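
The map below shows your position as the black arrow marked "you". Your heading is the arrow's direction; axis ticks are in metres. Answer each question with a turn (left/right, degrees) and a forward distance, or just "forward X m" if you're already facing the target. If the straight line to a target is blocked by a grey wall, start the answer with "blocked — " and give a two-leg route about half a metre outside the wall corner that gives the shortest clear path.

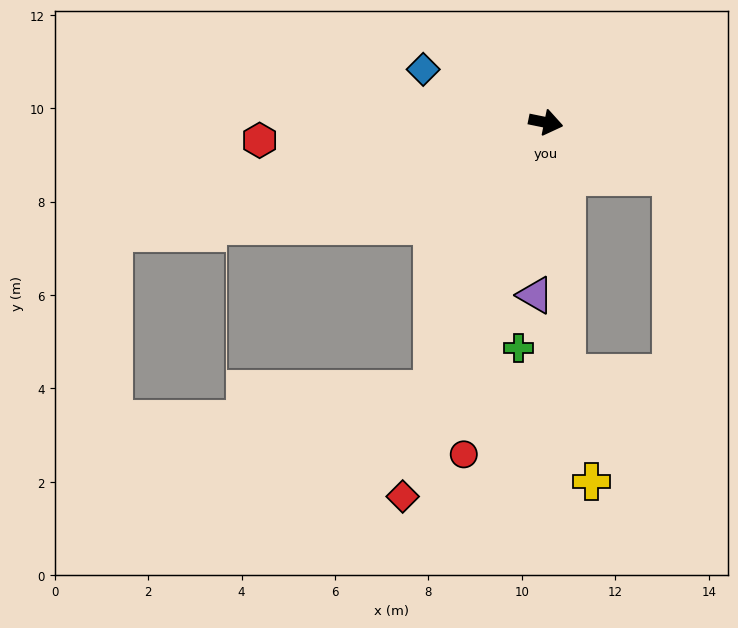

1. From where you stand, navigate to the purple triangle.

turn right 82°, forward 3.7 m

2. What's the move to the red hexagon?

turn right 165°, forward 6.1 m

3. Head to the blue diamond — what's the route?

turn left 168°, forward 2.9 m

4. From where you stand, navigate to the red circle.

turn right 92°, forward 7.3 m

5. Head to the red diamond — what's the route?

turn right 99°, forward 8.6 m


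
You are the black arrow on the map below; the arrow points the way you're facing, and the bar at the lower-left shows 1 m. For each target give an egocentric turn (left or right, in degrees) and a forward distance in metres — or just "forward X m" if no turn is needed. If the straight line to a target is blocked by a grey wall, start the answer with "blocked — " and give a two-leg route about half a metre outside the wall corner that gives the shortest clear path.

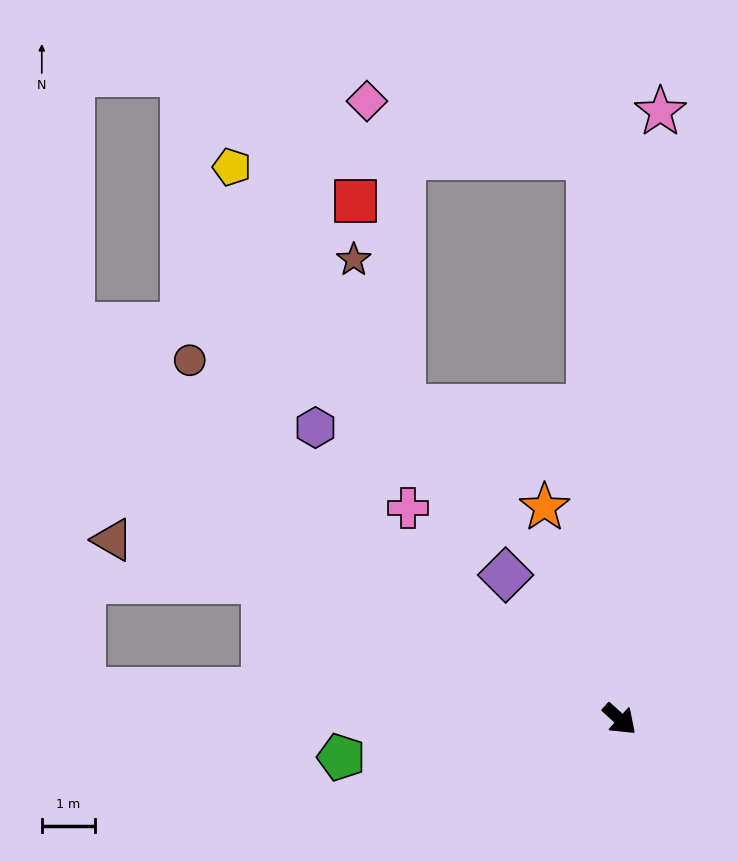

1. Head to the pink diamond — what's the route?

blocked — turn left 135°, forward 10.6 m, then turn left 73°, forward 4.3 m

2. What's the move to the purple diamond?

turn left 171°, forward 3.5 m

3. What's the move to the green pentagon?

turn right 130°, forward 5.3 m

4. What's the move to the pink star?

turn left 128°, forward 11.5 m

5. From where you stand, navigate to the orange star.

turn left 152°, forward 4.3 m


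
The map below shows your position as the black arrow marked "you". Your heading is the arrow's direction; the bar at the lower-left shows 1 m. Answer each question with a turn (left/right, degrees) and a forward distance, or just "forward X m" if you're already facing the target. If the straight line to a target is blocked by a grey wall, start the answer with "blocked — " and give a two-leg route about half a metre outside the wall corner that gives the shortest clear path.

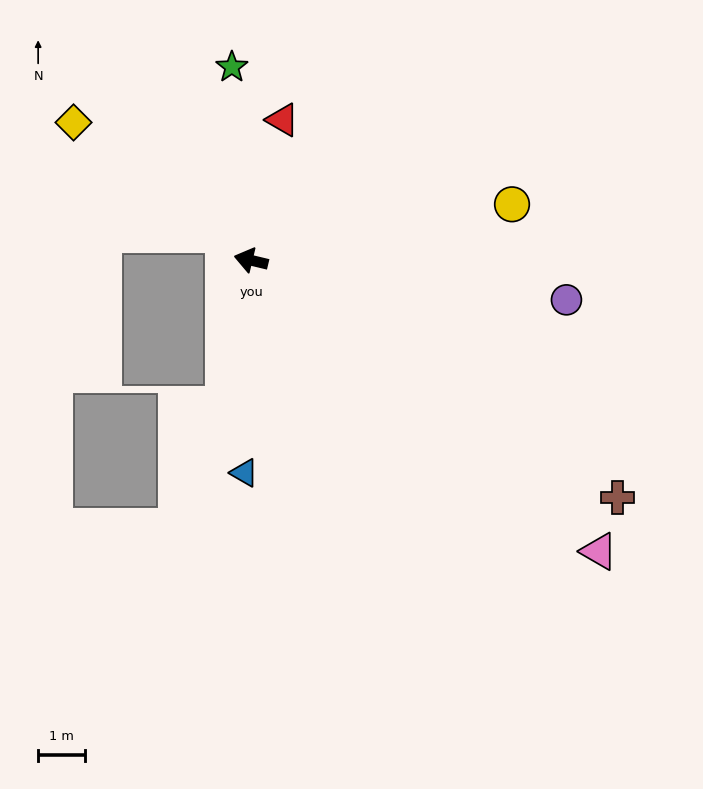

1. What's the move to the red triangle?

turn right 89°, forward 3.1 m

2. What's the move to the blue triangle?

turn left 102°, forward 4.6 m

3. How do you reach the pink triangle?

turn left 154°, forward 9.8 m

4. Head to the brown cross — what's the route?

turn left 161°, forward 9.4 m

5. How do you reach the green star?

turn right 71°, forward 4.2 m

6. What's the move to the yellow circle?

turn right 154°, forward 5.7 m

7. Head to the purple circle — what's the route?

turn right 174°, forward 6.8 m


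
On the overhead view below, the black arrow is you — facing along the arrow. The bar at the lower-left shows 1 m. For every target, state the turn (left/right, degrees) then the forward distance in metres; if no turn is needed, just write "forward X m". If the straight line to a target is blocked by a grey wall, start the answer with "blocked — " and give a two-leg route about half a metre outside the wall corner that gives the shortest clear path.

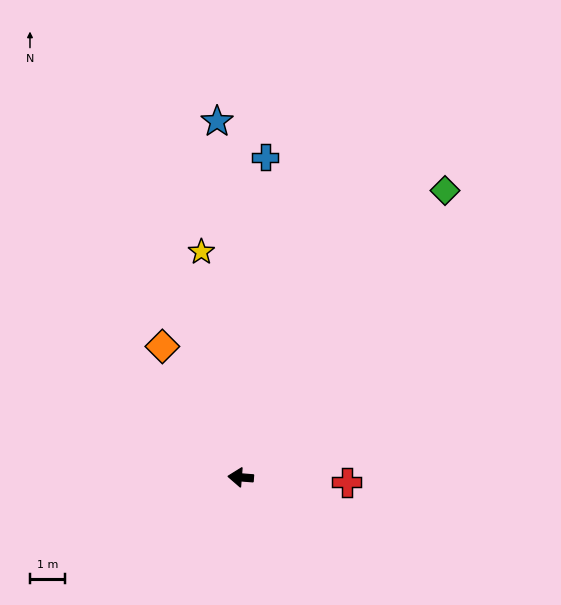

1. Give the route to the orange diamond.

turn right 55°, forward 4.3 m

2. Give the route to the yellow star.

turn right 76°, forward 6.5 m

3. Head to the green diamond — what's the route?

turn right 121°, forward 10.0 m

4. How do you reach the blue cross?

turn right 90°, forward 9.1 m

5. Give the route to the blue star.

turn right 82°, forward 10.2 m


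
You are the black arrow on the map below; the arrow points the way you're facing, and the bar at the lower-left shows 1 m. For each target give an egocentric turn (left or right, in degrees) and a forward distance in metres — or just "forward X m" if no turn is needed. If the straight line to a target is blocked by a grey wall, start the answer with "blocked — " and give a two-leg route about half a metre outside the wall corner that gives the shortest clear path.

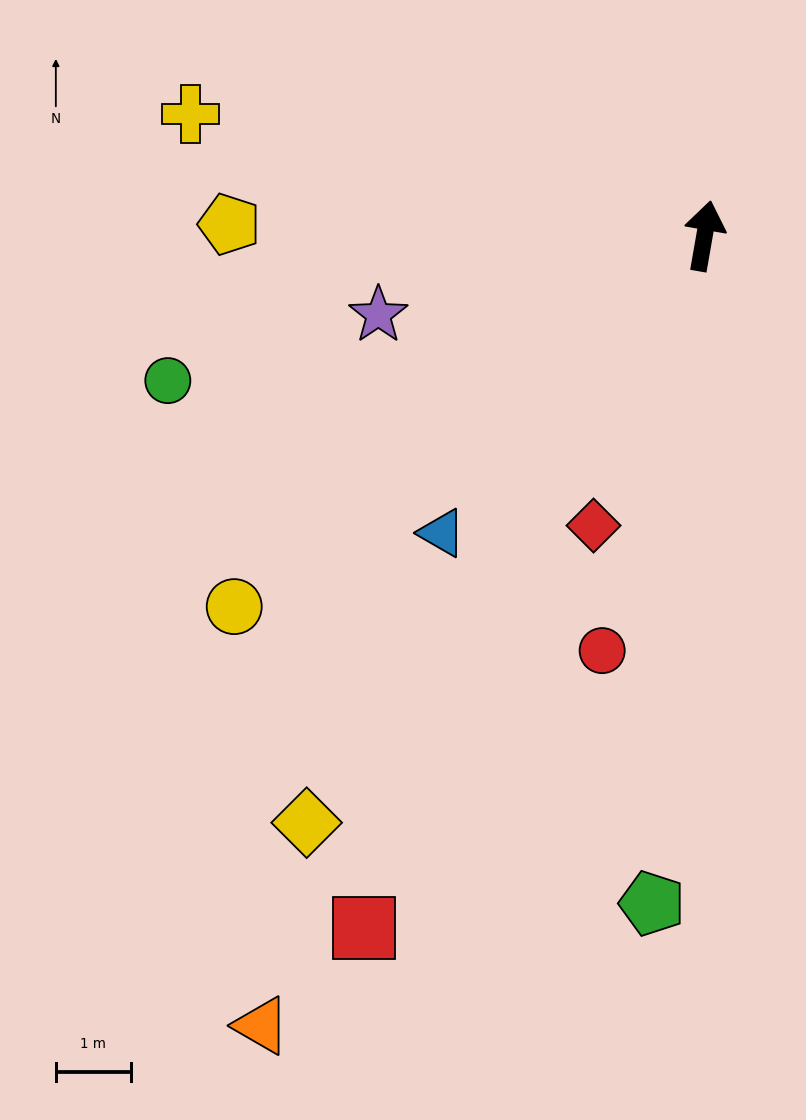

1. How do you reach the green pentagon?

turn right 175°, forward 8.9 m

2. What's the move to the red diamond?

turn left 169°, forward 4.1 m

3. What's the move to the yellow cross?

turn left 87°, forward 7.0 m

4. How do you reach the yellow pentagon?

turn left 99°, forward 6.3 m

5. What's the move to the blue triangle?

turn left 148°, forward 5.3 m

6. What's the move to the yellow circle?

turn left 138°, forward 8.0 m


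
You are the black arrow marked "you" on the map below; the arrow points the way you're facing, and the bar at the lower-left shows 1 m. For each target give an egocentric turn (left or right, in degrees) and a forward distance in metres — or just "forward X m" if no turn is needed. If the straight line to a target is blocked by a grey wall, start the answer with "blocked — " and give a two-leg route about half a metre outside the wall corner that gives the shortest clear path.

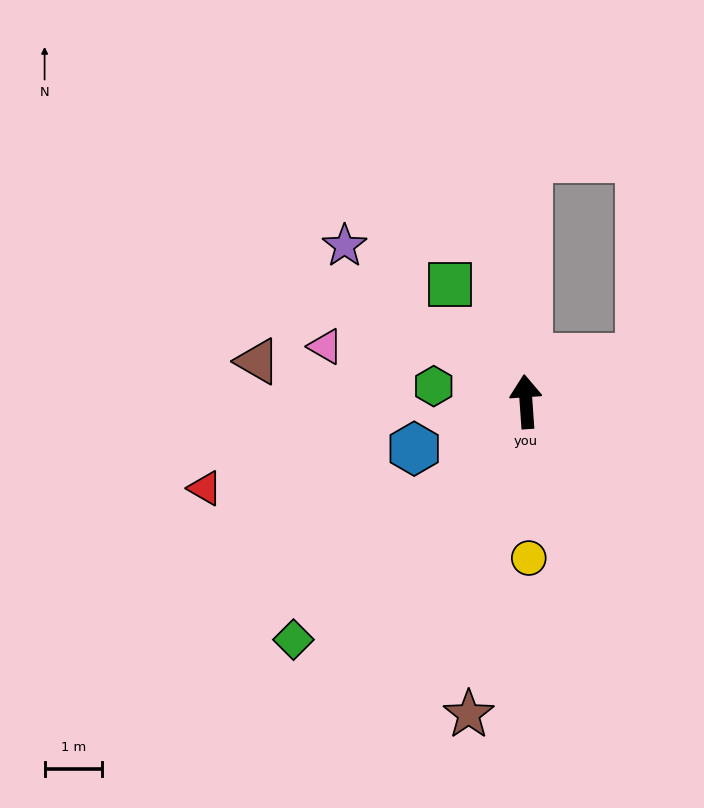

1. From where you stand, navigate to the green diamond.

turn left 132°, forward 5.8 m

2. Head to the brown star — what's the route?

turn left 166°, forward 5.6 m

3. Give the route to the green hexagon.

turn left 76°, forward 1.6 m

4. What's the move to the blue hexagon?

turn left 109°, forward 2.1 m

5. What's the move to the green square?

turn left 29°, forward 2.4 m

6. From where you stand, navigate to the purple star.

turn left 45°, forward 4.2 m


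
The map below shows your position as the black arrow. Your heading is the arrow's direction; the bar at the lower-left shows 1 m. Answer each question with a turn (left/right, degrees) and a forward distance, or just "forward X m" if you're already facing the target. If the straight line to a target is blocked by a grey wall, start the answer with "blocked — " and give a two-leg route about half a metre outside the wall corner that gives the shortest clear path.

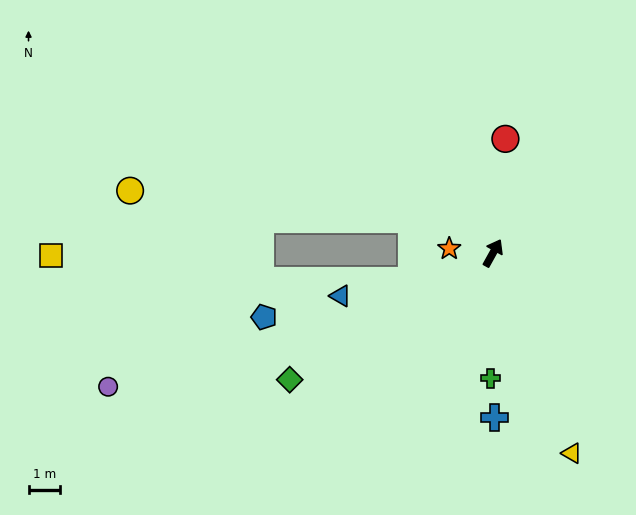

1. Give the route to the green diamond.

turn left 151°, forward 7.6 m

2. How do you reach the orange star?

turn left 113°, forward 1.4 m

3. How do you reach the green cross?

turn right 152°, forward 4.0 m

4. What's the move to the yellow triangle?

turn right 129°, forward 6.8 m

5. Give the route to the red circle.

turn left 23°, forward 3.6 m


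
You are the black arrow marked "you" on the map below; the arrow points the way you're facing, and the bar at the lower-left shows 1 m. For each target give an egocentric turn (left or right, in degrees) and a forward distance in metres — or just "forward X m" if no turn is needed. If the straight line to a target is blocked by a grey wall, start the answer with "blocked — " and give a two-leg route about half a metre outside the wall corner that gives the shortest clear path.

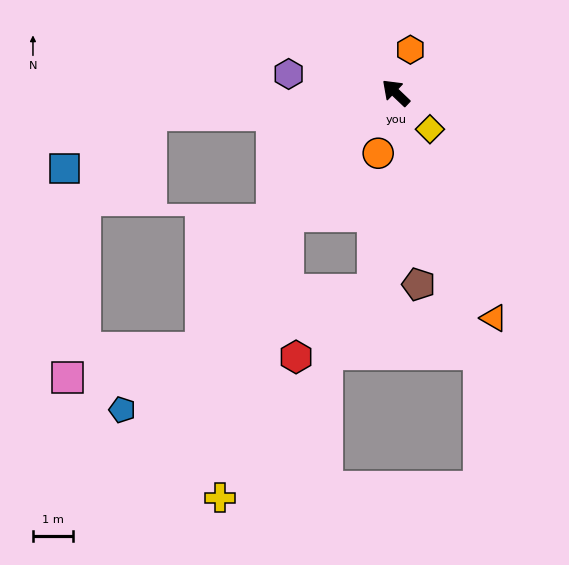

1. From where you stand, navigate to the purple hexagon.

turn left 34°, forward 2.7 m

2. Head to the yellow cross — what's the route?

blocked — turn left 92°, forward 4.1 m, then turn left 28°, forward 7.3 m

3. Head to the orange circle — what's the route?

turn left 117°, forward 1.6 m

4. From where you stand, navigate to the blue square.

blocked — turn left 49°, forward 6.2 m, then turn left 27°, forward 2.6 m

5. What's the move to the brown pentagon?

turn left 140°, forward 4.9 m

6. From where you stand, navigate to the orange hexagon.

turn right 65°, forward 1.1 m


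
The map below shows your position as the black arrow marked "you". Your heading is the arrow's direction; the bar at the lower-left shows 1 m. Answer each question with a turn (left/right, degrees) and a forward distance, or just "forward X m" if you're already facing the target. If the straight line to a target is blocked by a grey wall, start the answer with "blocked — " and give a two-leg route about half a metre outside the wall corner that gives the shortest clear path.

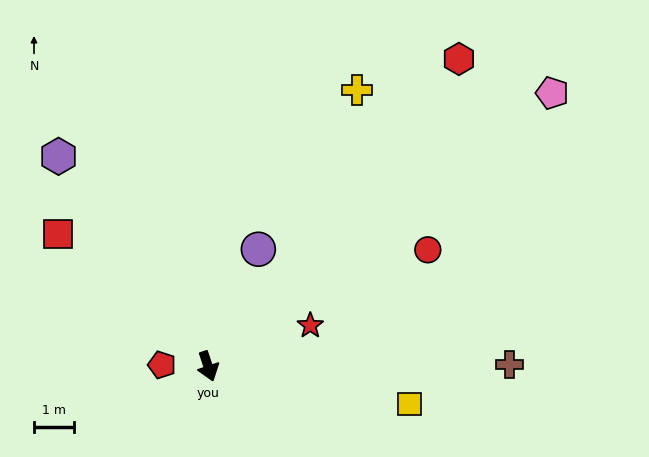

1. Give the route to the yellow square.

turn left 61°, forward 5.1 m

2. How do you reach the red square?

turn right 150°, forward 5.0 m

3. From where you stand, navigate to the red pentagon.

turn right 110°, forward 1.2 m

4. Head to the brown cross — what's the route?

turn left 72°, forward 7.5 m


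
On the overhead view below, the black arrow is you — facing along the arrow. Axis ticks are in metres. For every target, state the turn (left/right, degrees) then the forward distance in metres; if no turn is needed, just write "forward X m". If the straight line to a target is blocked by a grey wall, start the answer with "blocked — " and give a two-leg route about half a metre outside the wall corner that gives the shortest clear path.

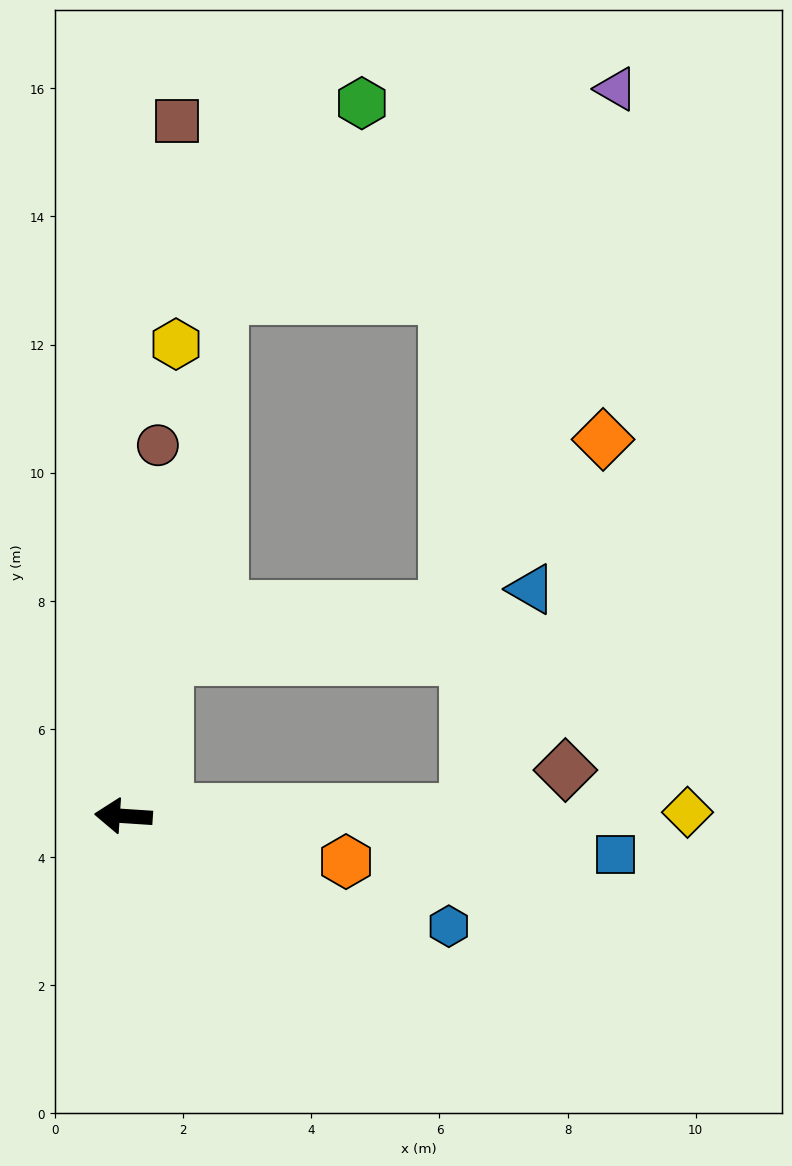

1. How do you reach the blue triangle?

blocked — turn right 102°, forward 2.5 m, then turn right 63°, forward 5.8 m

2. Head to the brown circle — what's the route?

turn right 92°, forward 5.8 m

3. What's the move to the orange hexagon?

turn left 172°, forward 3.5 m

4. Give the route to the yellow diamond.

turn right 176°, forward 8.8 m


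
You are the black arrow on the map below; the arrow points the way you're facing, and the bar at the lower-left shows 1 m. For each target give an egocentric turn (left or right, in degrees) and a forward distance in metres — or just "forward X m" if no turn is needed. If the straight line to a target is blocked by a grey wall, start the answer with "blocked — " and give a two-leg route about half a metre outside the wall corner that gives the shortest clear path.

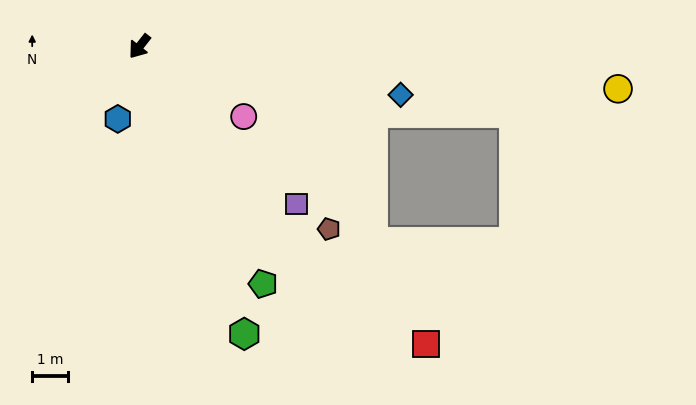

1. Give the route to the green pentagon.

turn left 66°, forward 7.5 m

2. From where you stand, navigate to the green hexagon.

turn left 58°, forward 8.6 m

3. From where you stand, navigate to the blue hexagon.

turn left 21°, forward 2.1 m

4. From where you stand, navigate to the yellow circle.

turn left 123°, forward 13.5 m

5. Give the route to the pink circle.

turn left 94°, forward 3.5 m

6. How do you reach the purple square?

turn left 83°, forward 6.3 m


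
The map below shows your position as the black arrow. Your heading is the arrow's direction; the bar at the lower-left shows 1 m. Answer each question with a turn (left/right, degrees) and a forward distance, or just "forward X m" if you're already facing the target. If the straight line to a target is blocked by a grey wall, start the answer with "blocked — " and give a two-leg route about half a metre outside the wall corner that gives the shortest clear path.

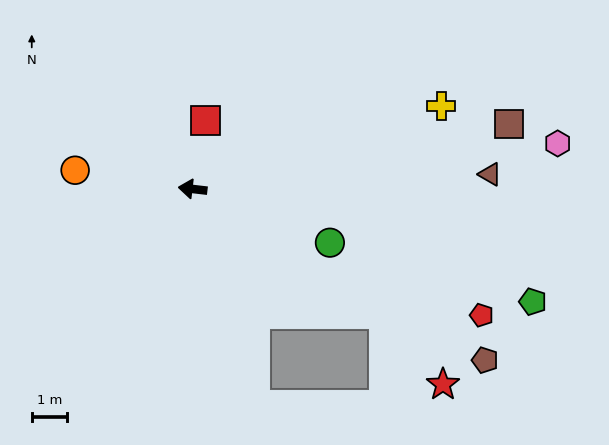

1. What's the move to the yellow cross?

turn right 155°, forward 7.4 m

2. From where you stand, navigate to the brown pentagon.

turn left 156°, forward 9.6 m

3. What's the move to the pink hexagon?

turn right 166°, forward 10.4 m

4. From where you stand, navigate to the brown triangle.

turn right 171°, forward 8.4 m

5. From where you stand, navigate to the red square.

turn right 94°, forward 2.0 m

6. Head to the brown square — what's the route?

turn right 162°, forward 9.1 m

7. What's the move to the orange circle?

turn right 2°, forward 3.4 m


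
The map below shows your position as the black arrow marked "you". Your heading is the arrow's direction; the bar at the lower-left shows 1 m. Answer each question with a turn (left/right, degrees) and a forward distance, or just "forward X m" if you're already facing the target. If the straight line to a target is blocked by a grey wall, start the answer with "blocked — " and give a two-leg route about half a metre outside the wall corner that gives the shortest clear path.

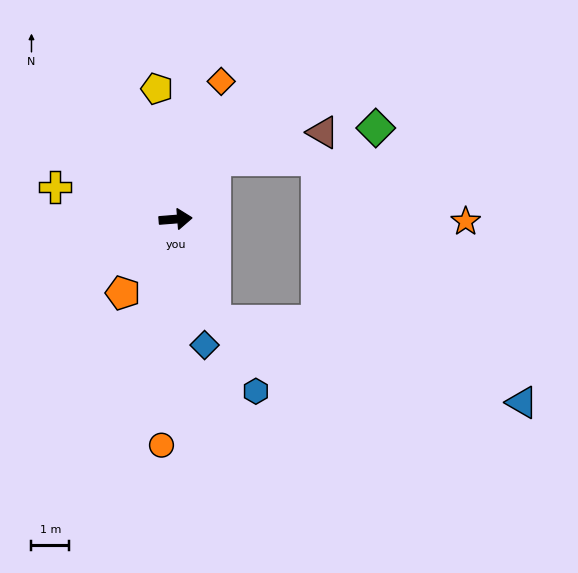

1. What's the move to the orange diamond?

turn left 67°, forward 3.9 m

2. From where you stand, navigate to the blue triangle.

blocked — turn right 73°, forward 2.9 m, then turn left 54°, forward 8.4 m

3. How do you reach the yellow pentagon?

turn left 94°, forward 3.5 m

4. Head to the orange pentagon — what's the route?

turn right 130°, forward 2.4 m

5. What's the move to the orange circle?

turn right 98°, forward 6.0 m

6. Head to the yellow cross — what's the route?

turn left 161°, forward 3.3 m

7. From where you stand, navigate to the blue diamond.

turn right 82°, forward 3.4 m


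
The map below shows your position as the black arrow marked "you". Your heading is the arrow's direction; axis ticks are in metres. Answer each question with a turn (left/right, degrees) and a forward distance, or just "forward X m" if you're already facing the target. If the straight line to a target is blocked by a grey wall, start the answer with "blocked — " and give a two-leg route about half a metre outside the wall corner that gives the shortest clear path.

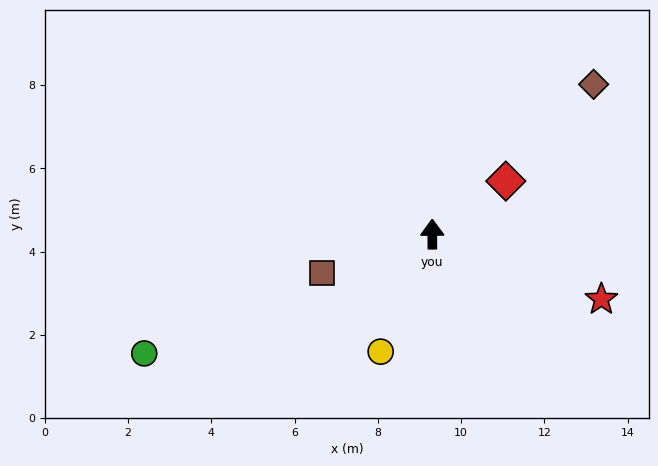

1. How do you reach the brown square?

turn left 109°, forward 2.8 m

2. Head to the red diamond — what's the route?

turn right 55°, forward 2.2 m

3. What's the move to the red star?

turn right 111°, forward 4.4 m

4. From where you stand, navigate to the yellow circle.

turn left 156°, forward 3.1 m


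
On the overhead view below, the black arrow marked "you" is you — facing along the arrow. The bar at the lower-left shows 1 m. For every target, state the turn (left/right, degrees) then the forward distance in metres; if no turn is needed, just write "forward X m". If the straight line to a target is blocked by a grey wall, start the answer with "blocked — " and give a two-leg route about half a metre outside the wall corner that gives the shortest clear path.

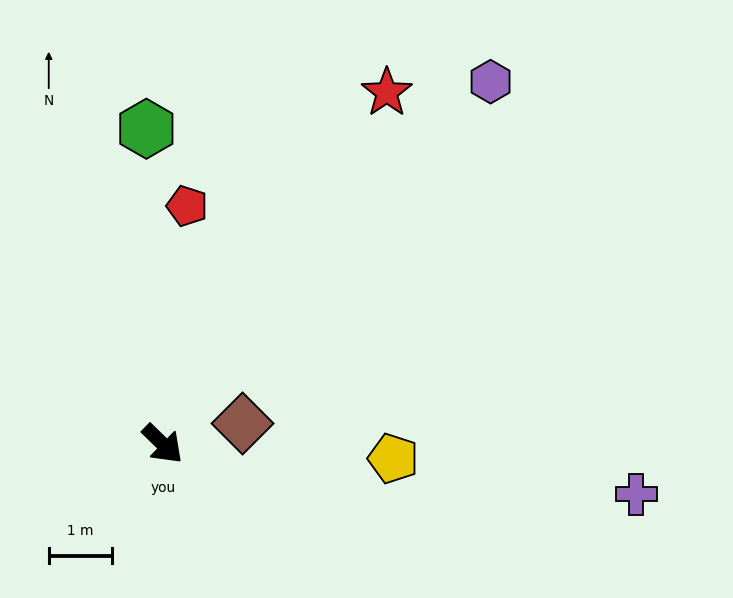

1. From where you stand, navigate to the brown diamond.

turn left 59°, forward 1.3 m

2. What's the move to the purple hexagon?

turn left 92°, forward 7.8 m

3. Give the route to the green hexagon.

turn left 137°, forward 5.0 m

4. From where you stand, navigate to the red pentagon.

turn left 128°, forward 3.8 m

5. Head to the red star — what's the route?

turn left 102°, forward 6.6 m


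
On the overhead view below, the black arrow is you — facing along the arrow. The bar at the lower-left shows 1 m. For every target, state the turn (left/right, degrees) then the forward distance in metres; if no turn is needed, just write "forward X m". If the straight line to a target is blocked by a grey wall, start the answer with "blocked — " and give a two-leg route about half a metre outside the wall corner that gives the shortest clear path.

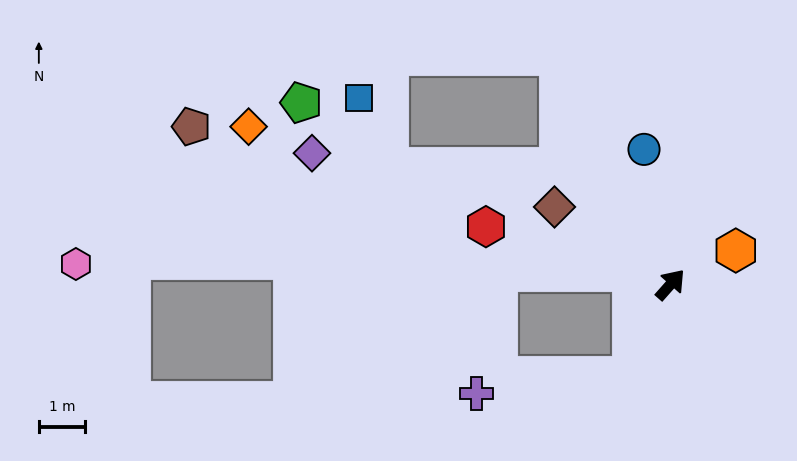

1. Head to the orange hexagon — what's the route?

turn right 21°, forward 1.6 m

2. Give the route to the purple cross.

blocked — turn right 162°, forward 2.1 m, then turn right 60°, forward 3.4 m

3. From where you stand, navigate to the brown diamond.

turn left 98°, forward 3.0 m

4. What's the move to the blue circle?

turn left 53°, forward 3.0 m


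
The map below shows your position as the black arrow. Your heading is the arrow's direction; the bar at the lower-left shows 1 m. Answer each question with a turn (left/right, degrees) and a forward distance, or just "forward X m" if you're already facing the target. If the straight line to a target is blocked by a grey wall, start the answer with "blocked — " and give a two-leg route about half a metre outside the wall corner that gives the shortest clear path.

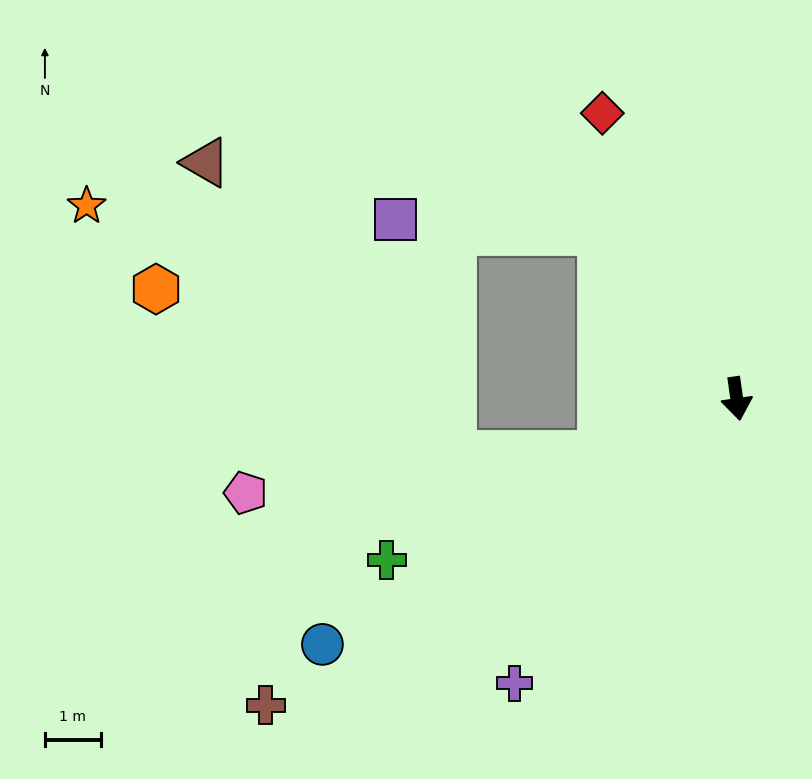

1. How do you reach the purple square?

blocked — turn right 149°, forward 3.8 m, then turn left 48°, forward 3.7 m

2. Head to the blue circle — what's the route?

turn right 67°, forward 8.6 m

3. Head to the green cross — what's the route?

turn right 73°, forward 6.9 m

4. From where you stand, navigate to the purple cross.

turn right 46°, forward 6.4 m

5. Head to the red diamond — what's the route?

turn right 163°, forward 5.6 m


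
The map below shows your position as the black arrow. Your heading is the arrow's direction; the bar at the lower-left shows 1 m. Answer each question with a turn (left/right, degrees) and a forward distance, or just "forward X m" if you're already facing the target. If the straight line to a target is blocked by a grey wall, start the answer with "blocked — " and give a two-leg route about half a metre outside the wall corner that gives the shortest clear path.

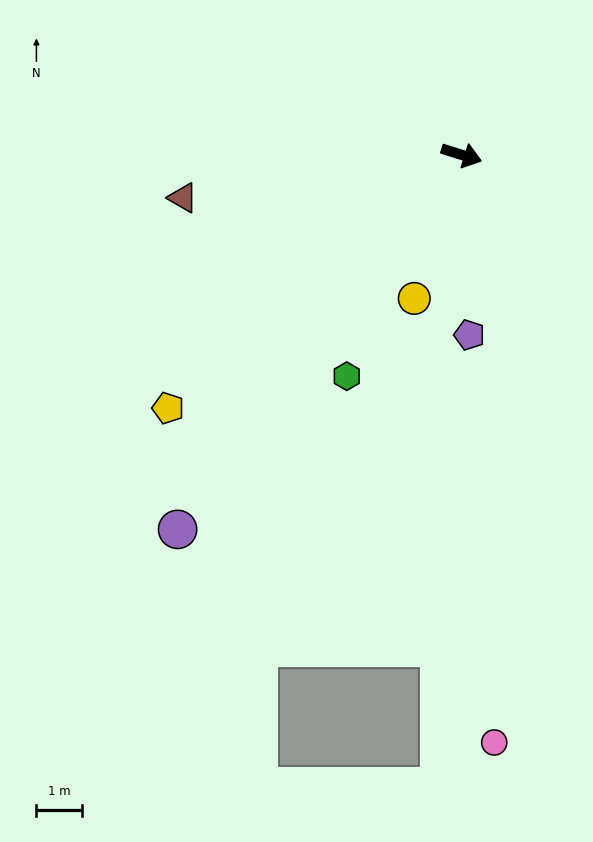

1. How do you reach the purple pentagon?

turn right 70°, forward 4.0 m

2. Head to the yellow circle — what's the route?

turn right 91°, forward 3.3 m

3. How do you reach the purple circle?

turn right 110°, forward 10.4 m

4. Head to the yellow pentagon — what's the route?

turn right 122°, forward 8.6 m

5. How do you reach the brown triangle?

turn right 154°, forward 6.2 m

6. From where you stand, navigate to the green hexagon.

turn right 100°, forward 5.5 m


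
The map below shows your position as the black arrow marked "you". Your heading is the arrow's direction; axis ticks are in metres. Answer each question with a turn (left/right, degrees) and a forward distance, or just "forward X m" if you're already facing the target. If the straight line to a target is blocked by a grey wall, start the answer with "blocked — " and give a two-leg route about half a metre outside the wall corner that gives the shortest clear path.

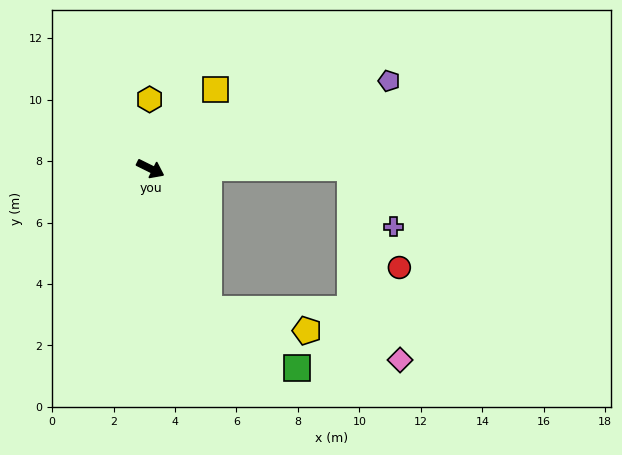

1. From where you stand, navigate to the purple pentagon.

turn left 47°, forward 8.3 m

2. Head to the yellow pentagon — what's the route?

blocked — turn right 41°, forward 5.0 m, then turn left 55°, forward 3.3 m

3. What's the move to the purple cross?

blocked — turn left 27°, forward 6.5 m, then turn right 54°, forward 2.4 m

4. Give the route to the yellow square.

turn left 77°, forward 3.3 m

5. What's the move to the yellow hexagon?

turn left 117°, forward 2.3 m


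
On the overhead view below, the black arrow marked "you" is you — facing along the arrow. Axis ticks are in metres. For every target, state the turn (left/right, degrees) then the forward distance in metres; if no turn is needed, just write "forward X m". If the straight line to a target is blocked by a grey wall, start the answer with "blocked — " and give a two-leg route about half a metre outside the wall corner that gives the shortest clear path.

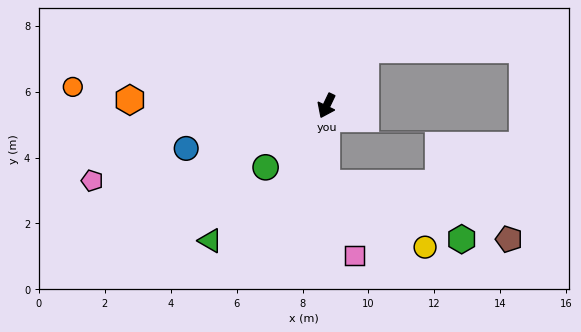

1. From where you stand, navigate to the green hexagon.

blocked — turn left 25°, forward 2.4 m, then turn left 68°, forward 4.4 m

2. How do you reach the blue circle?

turn right 48°, forward 4.4 m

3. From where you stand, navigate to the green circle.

turn right 19°, forward 2.6 m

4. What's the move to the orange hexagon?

turn right 66°, forward 6.0 m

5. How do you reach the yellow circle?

blocked — turn left 25°, forward 2.4 m, then turn left 58°, forward 3.6 m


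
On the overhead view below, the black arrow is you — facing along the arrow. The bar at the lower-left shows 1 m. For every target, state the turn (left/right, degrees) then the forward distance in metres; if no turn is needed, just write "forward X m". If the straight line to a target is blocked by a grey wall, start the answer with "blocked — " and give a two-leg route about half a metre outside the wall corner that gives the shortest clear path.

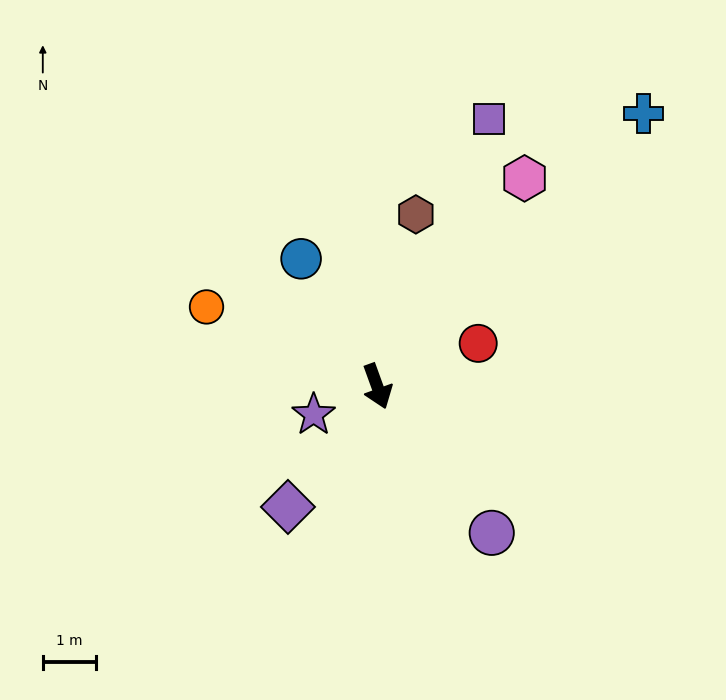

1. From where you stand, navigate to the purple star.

turn right 86°, forward 1.3 m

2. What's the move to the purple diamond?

turn right 56°, forward 2.8 m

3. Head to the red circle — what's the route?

turn left 93°, forward 2.1 m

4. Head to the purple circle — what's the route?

turn left 18°, forward 3.5 m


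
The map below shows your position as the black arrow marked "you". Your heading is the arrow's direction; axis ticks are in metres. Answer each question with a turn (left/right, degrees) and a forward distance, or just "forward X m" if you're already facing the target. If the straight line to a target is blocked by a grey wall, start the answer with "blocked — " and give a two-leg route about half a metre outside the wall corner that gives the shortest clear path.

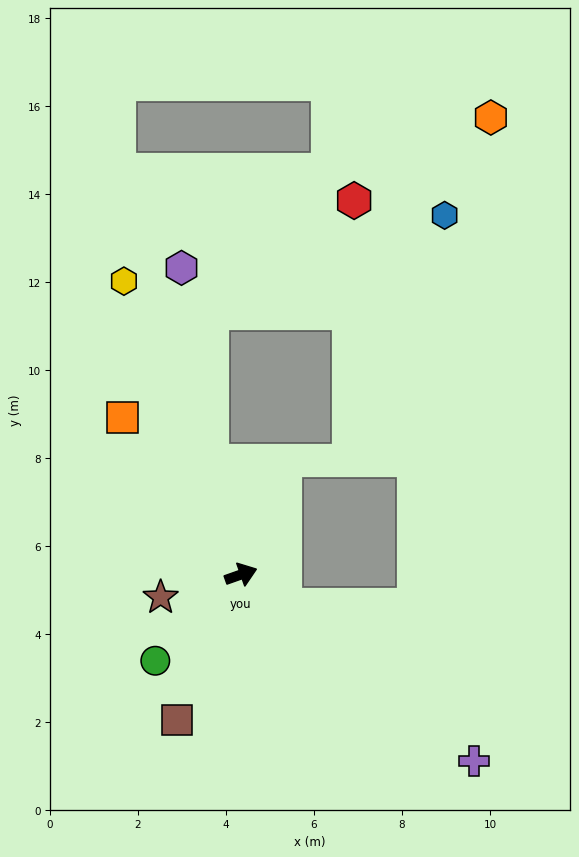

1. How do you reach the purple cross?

turn right 58°, forward 6.8 m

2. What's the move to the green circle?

turn right 154°, forward 2.8 m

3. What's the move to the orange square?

turn left 108°, forward 4.5 m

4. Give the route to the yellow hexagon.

turn left 92°, forward 7.2 m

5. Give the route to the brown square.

turn right 133°, forward 3.6 m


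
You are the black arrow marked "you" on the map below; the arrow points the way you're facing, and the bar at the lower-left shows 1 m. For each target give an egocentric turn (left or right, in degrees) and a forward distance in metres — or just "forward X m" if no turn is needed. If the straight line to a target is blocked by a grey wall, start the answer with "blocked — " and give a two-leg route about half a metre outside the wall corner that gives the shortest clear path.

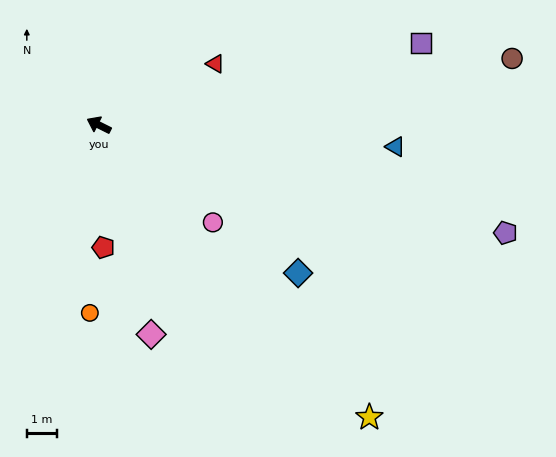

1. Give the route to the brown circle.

turn right 144°, forward 14.0 m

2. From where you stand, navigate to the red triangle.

turn right 126°, forward 4.4 m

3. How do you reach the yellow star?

turn left 159°, forward 13.3 m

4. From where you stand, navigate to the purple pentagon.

turn right 168°, forward 14.1 m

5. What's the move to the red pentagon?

turn left 119°, forward 4.1 m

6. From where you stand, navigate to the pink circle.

turn left 166°, forward 5.0 m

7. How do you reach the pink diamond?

turn left 131°, forward 7.2 m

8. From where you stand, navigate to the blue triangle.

turn right 158°, forward 10.0 m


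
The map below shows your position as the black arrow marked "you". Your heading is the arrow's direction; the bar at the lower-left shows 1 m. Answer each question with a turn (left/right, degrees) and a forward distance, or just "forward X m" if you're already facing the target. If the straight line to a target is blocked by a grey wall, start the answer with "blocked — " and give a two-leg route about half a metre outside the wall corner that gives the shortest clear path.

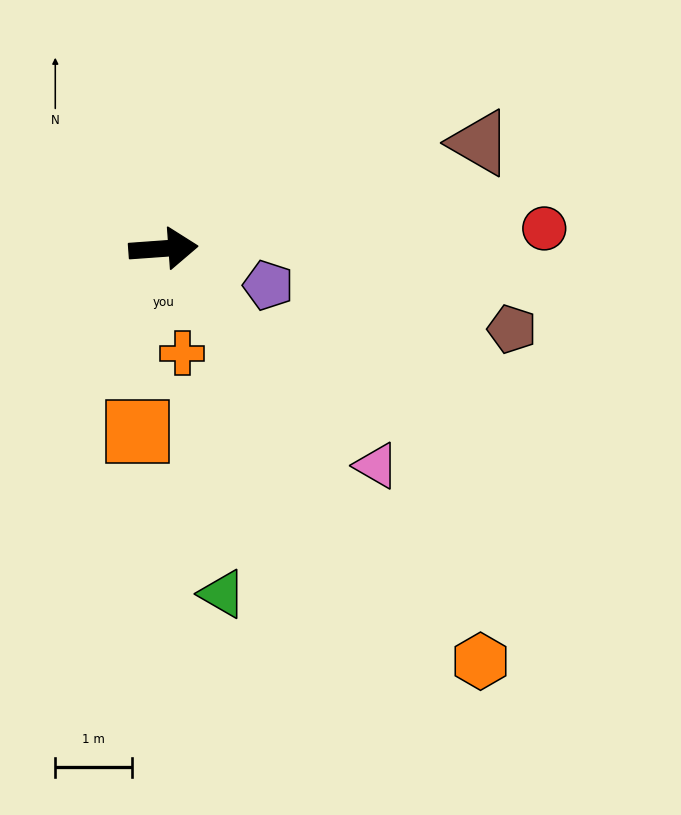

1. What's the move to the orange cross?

turn right 84°, forward 1.4 m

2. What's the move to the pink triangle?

turn right 50°, forward 4.0 m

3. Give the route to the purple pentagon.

turn right 23°, forward 1.5 m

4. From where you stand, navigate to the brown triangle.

turn left 14°, forward 4.4 m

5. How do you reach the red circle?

forward 5.0 m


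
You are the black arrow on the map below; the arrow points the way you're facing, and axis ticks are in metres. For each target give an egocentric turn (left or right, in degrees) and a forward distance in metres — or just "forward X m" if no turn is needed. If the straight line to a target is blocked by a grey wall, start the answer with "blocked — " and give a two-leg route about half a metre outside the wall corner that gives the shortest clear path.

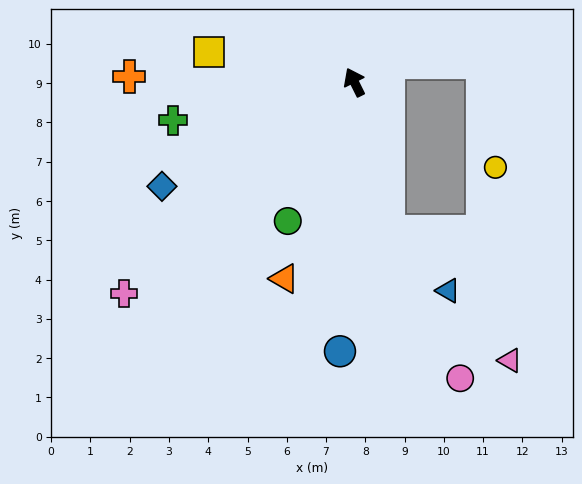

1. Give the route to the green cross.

turn left 75°, forward 4.7 m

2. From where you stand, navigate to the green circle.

turn left 128°, forward 3.9 m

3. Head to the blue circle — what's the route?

turn left 151°, forward 6.9 m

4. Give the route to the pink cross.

turn left 106°, forward 8.0 m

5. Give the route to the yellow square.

turn left 52°, forward 3.8 m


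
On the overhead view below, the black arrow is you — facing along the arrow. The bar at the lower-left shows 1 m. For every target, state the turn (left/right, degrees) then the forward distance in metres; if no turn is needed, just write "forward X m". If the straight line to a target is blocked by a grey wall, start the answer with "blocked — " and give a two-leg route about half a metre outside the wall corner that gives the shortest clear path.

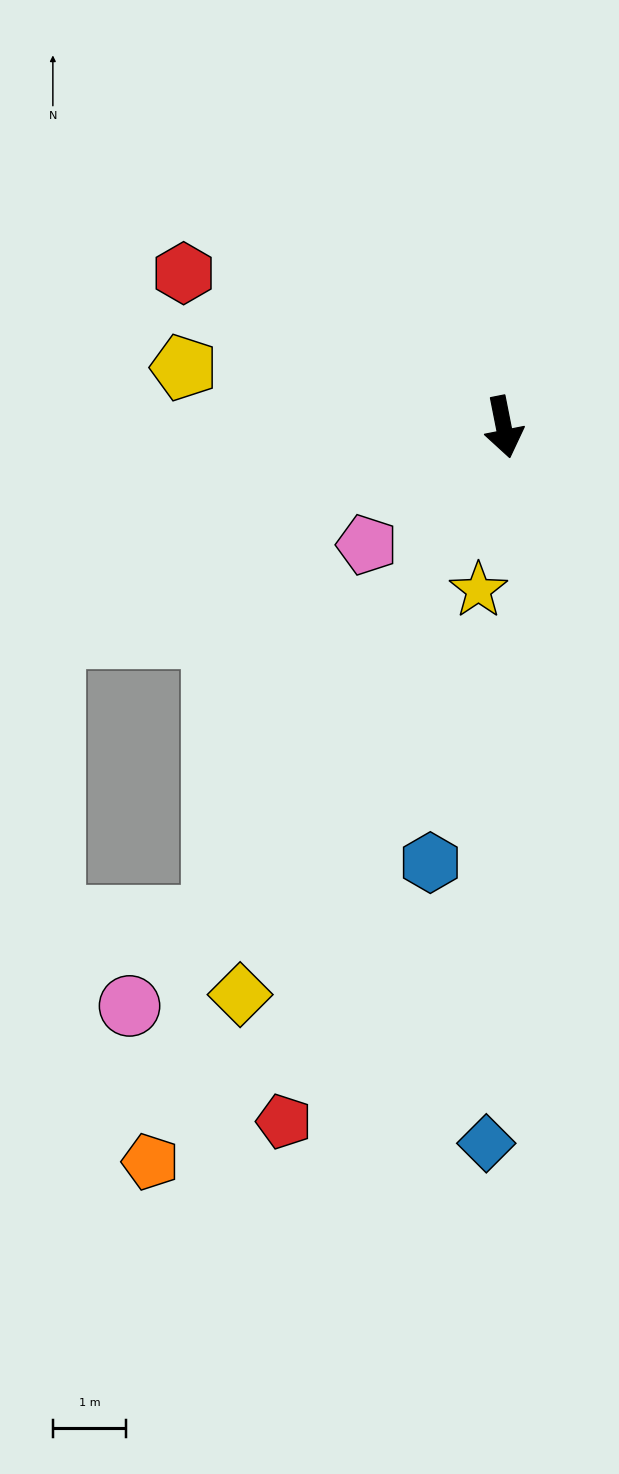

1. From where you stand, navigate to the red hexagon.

turn right 127°, forward 4.9 m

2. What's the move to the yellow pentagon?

turn right 112°, forward 4.4 m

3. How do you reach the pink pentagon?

turn right 60°, forward 2.5 m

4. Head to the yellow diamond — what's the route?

turn right 36°, forward 8.6 m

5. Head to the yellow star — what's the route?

turn right 20°, forward 2.3 m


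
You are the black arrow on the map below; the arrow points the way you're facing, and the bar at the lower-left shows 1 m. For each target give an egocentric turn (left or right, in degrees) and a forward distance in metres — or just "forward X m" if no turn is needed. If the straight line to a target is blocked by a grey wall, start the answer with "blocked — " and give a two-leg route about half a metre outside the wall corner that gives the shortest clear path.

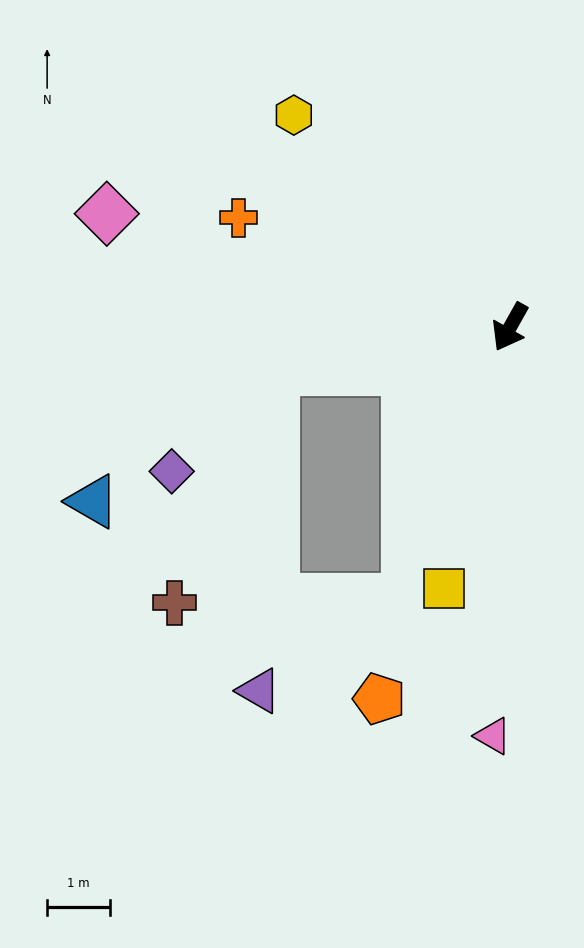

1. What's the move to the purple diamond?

blocked — turn right 51°, forward 3.8 m, then turn left 36°, forward 2.3 m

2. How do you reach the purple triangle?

blocked — turn right 51°, forward 3.8 m, then turn left 78°, forward 5.1 m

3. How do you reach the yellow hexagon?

turn right 105°, forward 4.8 m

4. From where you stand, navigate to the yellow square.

turn left 15°, forward 4.3 m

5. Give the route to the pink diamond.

turn right 76°, forward 6.6 m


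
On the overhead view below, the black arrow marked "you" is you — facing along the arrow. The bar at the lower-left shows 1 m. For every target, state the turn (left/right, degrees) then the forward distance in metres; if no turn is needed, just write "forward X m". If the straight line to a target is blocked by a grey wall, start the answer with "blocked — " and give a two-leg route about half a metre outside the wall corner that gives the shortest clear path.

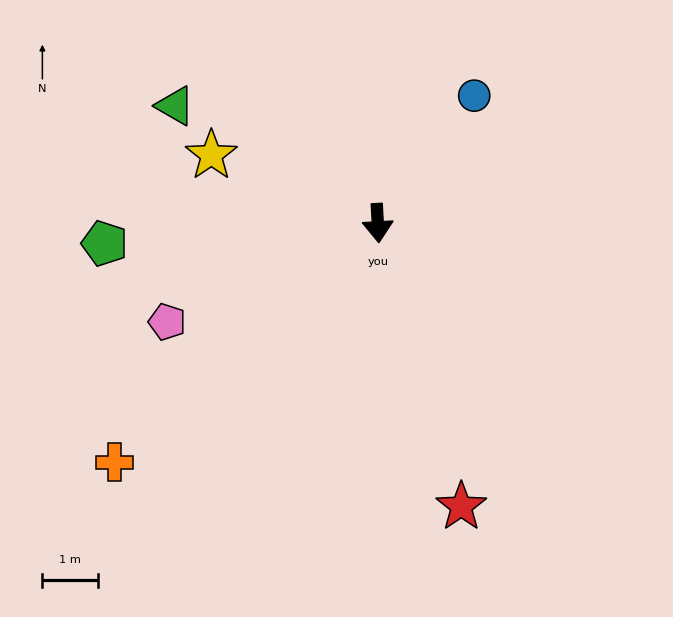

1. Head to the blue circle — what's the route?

turn left 140°, forward 2.9 m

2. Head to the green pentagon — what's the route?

turn right 89°, forward 4.9 m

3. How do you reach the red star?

turn left 13°, forward 5.3 m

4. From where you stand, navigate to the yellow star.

turn right 115°, forward 3.2 m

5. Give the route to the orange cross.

turn right 51°, forward 6.4 m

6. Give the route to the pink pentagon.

turn right 68°, forward 4.2 m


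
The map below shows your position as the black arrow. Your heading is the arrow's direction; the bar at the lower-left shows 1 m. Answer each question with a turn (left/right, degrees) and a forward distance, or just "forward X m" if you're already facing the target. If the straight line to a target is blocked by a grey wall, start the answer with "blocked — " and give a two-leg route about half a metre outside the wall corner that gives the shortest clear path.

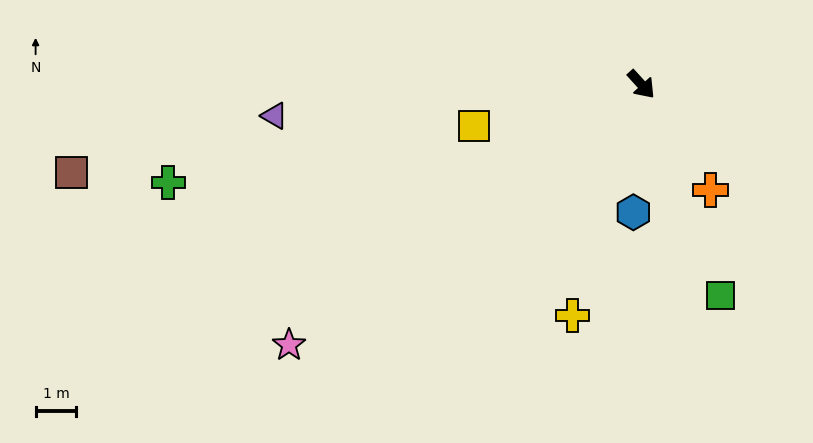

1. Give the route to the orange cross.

turn right 9°, forward 3.1 m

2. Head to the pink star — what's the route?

turn right 96°, forward 10.7 m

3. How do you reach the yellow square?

turn right 119°, forward 4.2 m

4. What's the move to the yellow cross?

turn right 59°, forward 5.9 m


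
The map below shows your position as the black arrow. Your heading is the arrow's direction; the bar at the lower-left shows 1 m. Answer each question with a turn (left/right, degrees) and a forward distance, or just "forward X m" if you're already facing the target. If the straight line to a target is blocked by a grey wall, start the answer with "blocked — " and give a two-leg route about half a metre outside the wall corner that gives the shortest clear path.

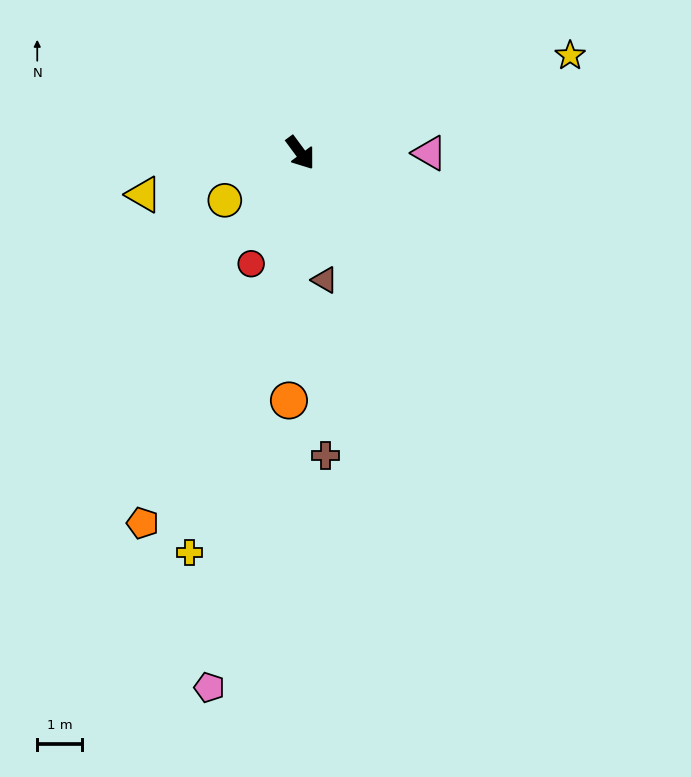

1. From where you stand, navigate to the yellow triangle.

turn right 112°, forward 3.7 m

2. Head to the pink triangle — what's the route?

turn left 53°, forward 2.9 m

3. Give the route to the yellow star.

turn left 73°, forward 6.5 m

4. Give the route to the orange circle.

turn right 39°, forward 5.6 m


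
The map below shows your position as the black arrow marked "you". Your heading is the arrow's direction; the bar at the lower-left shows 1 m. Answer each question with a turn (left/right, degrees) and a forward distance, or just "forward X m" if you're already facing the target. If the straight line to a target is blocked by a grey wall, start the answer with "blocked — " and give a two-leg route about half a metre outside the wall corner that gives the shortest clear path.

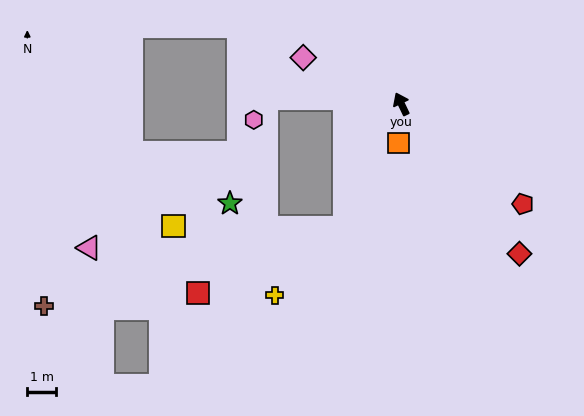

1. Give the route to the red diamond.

turn right 167°, forward 6.6 m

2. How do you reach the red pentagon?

turn right 155°, forward 5.4 m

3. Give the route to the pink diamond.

turn left 39°, forward 3.8 m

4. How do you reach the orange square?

turn left 150°, forward 1.3 m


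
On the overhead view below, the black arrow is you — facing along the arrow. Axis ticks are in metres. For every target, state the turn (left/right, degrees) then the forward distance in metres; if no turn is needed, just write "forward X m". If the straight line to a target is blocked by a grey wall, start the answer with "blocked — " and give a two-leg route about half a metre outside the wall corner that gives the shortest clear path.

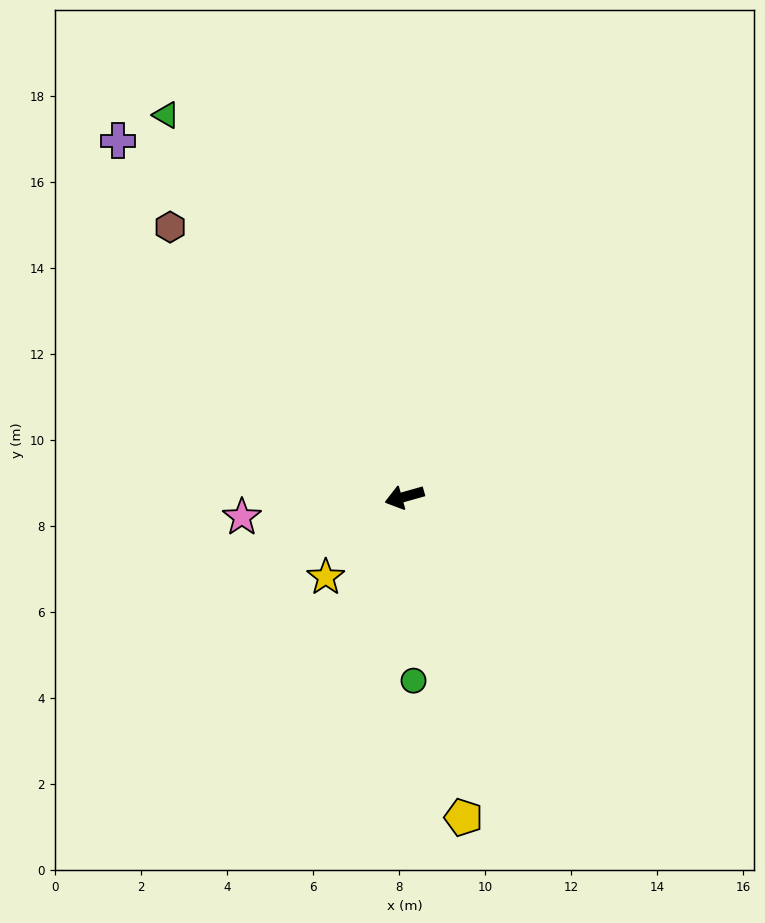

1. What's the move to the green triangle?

turn right 74°, forward 10.5 m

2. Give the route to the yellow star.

turn left 30°, forward 2.6 m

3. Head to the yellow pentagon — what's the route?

turn left 85°, forward 7.6 m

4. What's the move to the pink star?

turn right 9°, forward 3.8 m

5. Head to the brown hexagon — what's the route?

turn right 65°, forward 8.3 m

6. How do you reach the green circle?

turn left 77°, forward 4.3 m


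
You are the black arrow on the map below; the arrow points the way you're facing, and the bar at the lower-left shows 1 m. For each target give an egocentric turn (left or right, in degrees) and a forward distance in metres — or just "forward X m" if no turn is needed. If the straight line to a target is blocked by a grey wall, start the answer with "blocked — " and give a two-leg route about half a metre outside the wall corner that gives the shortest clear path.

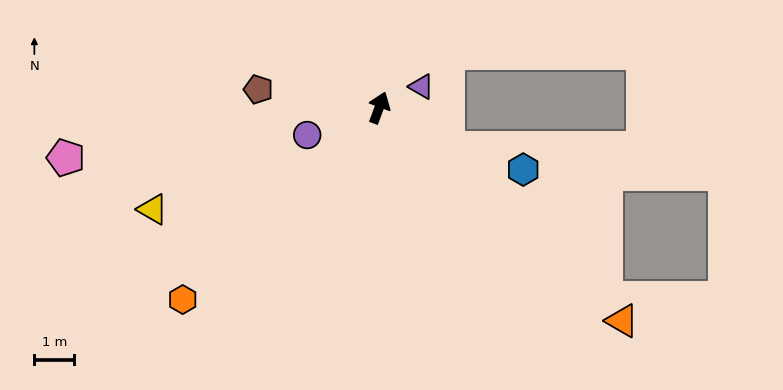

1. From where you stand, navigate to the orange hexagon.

turn left 155°, forward 6.9 m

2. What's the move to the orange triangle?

turn right 111°, forward 8.1 m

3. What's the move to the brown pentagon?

turn left 102°, forward 3.1 m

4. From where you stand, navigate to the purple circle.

turn left 131°, forward 1.9 m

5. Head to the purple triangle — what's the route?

turn right 43°, forward 1.2 m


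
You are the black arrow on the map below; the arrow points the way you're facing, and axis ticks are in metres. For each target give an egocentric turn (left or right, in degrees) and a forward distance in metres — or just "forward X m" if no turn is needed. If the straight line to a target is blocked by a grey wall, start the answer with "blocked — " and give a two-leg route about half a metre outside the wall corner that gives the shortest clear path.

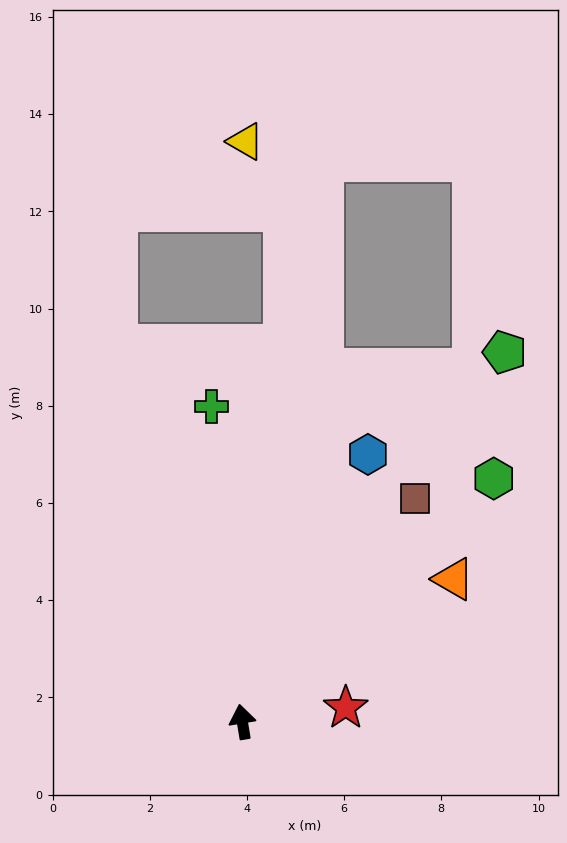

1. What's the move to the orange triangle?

turn right 65°, forward 5.2 m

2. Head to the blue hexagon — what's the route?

turn right 35°, forward 6.1 m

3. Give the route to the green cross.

turn right 4°, forward 6.5 m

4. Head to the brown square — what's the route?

turn right 47°, forward 5.8 m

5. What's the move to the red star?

turn right 92°, forward 2.1 m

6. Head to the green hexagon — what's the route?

turn right 55°, forward 7.2 m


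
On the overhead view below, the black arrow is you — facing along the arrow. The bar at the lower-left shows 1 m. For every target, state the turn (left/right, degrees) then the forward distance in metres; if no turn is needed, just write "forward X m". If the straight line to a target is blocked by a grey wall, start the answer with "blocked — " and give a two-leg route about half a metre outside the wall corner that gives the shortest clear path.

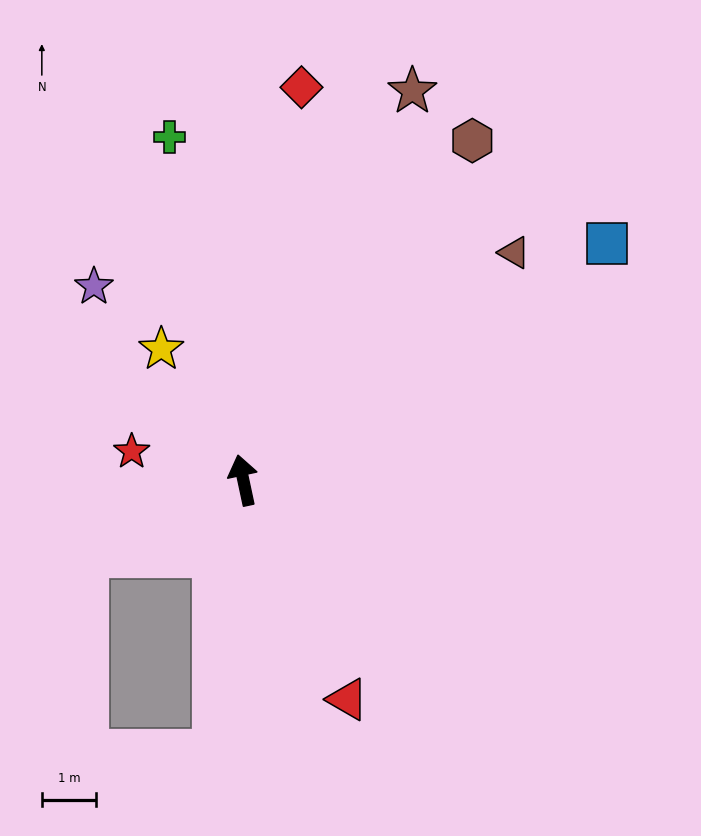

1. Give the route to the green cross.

forward 6.5 m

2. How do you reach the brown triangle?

turn right 62°, forward 6.5 m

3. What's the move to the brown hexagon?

turn right 46°, forward 7.6 m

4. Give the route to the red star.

turn left 64°, forward 2.1 m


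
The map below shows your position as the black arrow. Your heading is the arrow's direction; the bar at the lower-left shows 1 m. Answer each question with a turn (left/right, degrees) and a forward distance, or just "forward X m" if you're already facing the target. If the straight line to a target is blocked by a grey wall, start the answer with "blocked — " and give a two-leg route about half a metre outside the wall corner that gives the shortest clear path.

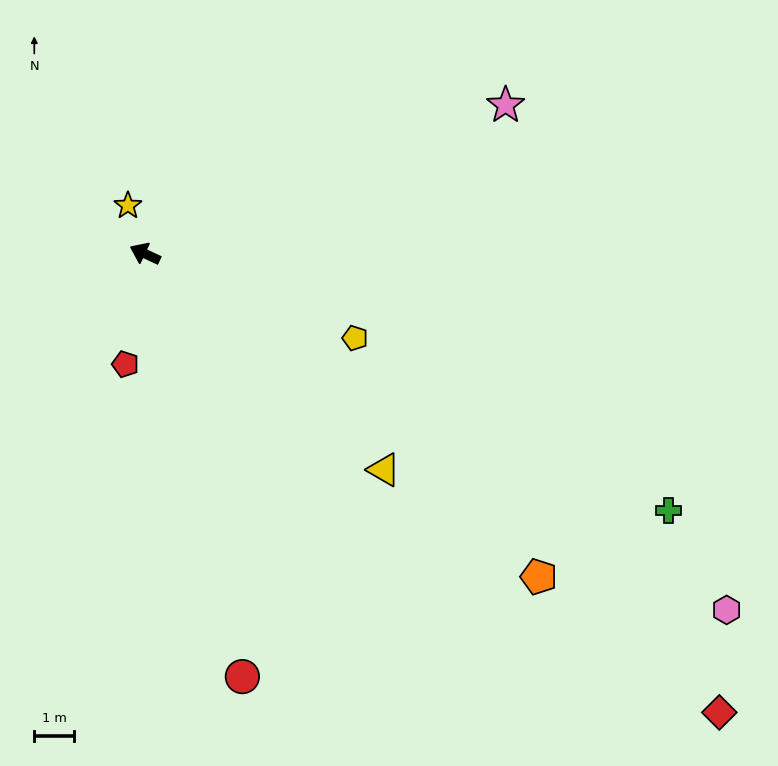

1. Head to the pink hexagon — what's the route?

turn left 173°, forward 17.1 m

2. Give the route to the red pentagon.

turn left 105°, forward 2.8 m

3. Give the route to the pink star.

turn right 133°, forward 9.8 m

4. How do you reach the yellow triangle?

turn left 163°, forward 8.1 m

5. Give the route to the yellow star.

turn right 46°, forward 1.3 m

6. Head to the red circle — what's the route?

turn left 128°, forward 10.9 m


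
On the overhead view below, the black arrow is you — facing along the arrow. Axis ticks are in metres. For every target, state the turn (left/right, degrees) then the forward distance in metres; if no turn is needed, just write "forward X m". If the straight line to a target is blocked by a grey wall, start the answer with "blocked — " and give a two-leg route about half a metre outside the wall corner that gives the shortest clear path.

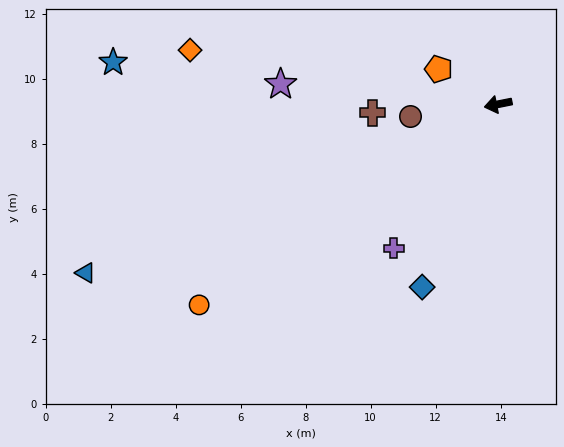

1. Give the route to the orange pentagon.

turn right 42°, forward 2.1 m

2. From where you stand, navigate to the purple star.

turn right 17°, forward 6.7 m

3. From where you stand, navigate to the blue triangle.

turn left 11°, forward 13.7 m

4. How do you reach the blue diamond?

turn left 56°, forward 6.1 m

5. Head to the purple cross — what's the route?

turn left 43°, forward 5.5 m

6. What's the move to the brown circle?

turn right 3°, forward 2.7 m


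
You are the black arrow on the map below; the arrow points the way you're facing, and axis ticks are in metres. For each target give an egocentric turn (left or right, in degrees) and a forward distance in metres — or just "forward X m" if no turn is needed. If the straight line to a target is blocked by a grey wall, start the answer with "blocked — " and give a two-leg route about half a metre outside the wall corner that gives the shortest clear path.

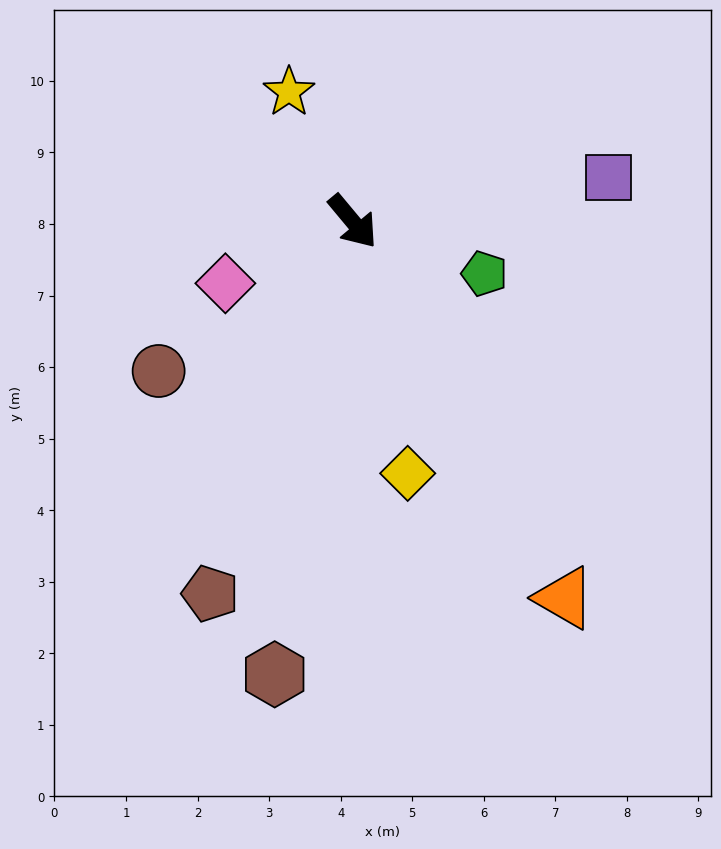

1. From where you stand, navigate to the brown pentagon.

turn right 61°, forward 5.6 m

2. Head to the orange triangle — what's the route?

turn right 10°, forward 6.0 m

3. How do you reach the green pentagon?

turn left 29°, forward 2.0 m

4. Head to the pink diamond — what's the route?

turn right 104°, forward 2.0 m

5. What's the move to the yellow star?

turn left 166°, forward 2.0 m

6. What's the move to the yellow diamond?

turn right 28°, forward 3.6 m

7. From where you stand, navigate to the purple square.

turn left 60°, forward 3.6 m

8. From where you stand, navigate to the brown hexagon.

turn right 50°, forward 6.4 m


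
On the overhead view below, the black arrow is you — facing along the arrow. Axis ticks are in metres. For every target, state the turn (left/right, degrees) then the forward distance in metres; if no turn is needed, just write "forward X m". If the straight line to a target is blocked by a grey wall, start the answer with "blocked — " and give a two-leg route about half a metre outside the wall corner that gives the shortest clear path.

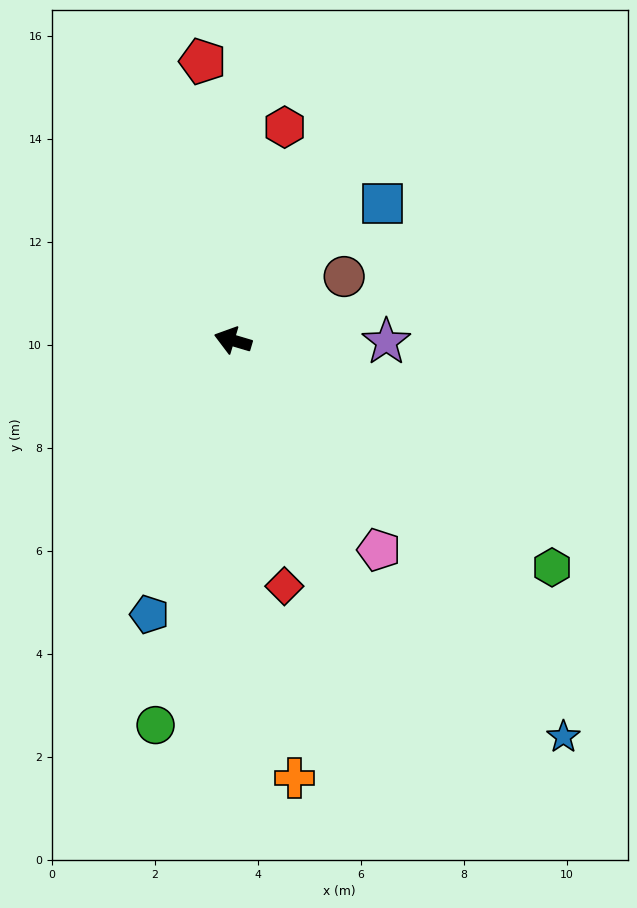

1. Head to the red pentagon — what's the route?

turn right 67°, forward 5.5 m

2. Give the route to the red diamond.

turn left 118°, forward 4.9 m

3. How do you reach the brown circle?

turn right 134°, forward 2.5 m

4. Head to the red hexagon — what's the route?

turn right 87°, forward 4.3 m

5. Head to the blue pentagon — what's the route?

turn left 90°, forward 5.6 m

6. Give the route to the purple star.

turn right 164°, forward 3.0 m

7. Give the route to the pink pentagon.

turn left 141°, forward 5.0 m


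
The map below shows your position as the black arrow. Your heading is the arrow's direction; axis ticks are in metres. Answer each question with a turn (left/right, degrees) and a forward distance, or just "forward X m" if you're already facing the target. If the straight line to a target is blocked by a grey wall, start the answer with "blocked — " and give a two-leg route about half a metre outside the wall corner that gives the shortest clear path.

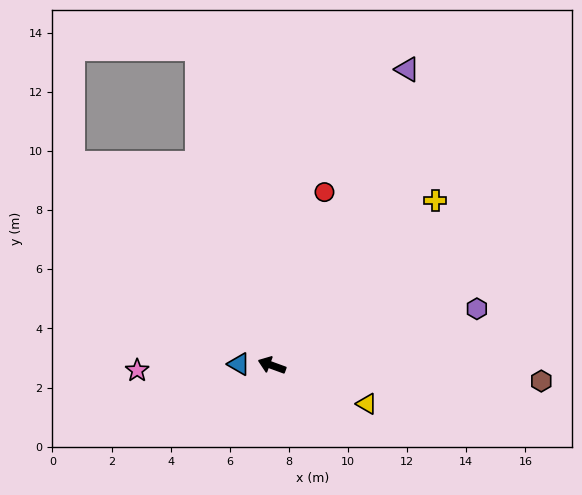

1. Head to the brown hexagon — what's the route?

turn right 163°, forward 9.1 m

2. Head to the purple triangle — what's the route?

turn right 95°, forward 11.0 m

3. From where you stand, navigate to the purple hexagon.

turn right 144°, forward 7.2 m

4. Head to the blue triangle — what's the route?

turn left 18°, forward 1.1 m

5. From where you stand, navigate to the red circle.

turn right 87°, forward 6.1 m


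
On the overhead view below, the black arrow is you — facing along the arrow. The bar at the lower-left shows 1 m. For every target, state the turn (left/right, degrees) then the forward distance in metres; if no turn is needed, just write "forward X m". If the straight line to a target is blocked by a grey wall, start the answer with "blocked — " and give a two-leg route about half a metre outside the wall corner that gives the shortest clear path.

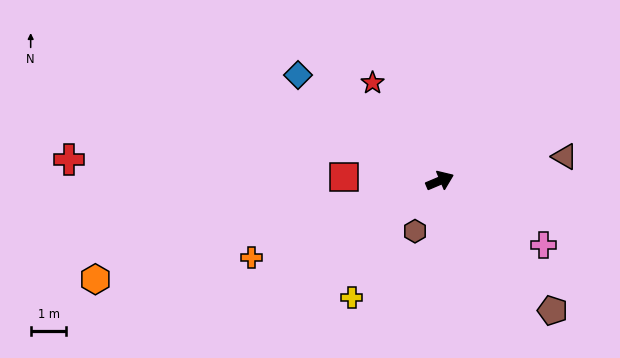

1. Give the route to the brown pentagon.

turn right 72°, forward 4.8 m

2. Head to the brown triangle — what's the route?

turn right 12°, forward 3.6 m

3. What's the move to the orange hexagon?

turn left 173°, forward 10.0 m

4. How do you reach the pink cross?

turn right 55°, forward 3.4 m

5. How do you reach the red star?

turn left 102°, forward 3.3 m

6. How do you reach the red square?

turn left 155°, forward 2.7 m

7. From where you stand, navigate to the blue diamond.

turn left 120°, forward 5.0 m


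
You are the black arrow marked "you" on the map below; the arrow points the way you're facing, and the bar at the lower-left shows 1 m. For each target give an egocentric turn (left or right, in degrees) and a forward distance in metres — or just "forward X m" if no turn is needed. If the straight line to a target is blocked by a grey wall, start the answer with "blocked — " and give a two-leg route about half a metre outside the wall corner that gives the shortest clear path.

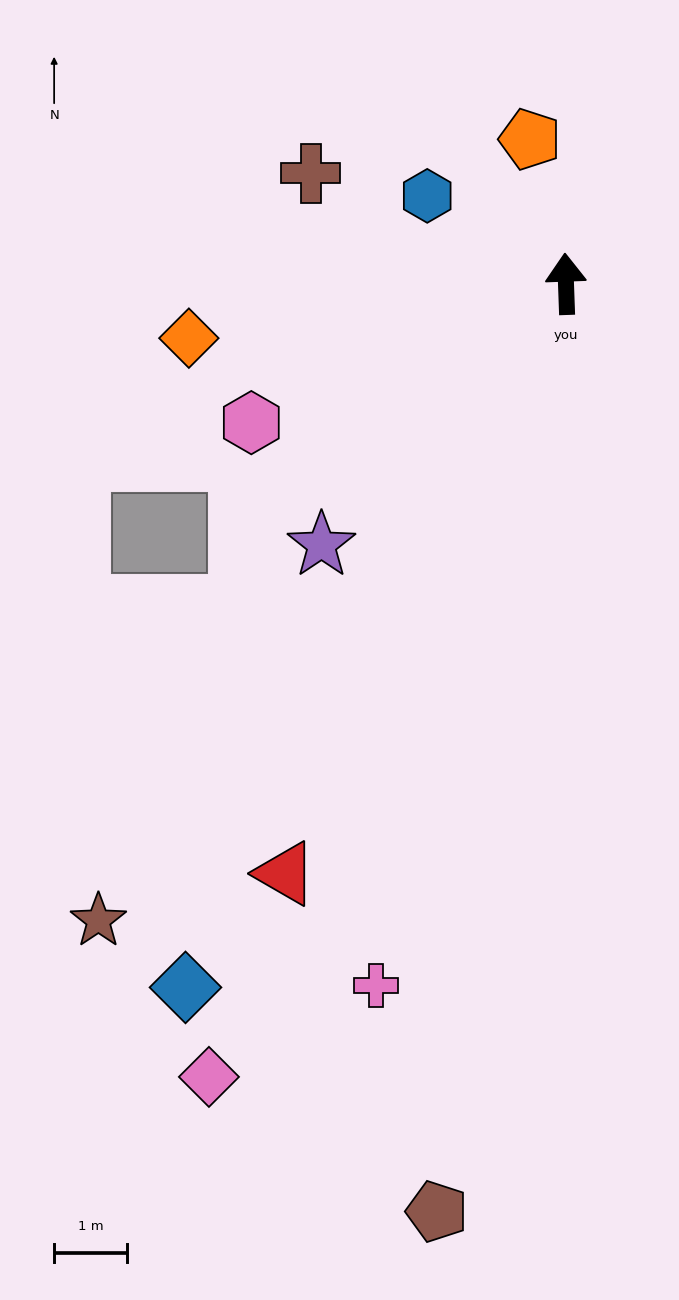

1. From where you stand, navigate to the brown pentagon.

turn left 170°, forward 12.9 m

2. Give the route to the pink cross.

turn left 163°, forward 10.0 m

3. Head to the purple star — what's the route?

turn left 135°, forward 4.9 m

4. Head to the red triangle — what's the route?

turn left 153°, forward 9.0 m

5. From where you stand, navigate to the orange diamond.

turn left 96°, forward 5.2 m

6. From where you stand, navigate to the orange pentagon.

turn left 12°, forward 2.1 m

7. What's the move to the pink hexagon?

turn left 112°, forward 4.7 m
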